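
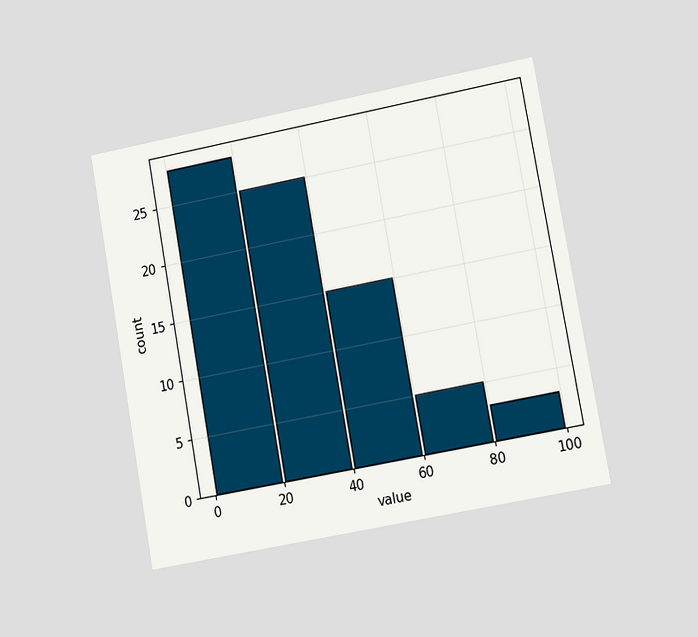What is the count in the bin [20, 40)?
The chart is tilted about 10° counter-clockwise and viewed at a slight angle. The [20, 40) bin has height 25.

25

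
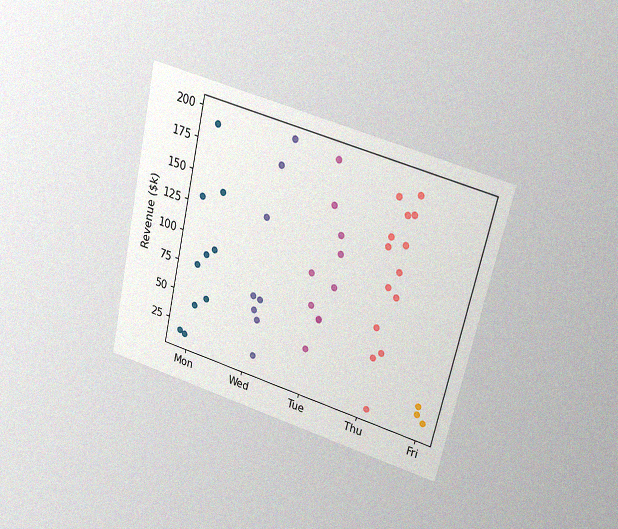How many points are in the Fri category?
The chart is tilted about 13° clockwise and viewed slightly from above, with some photo noise. Counting the markers in the Fri column gives 3.

3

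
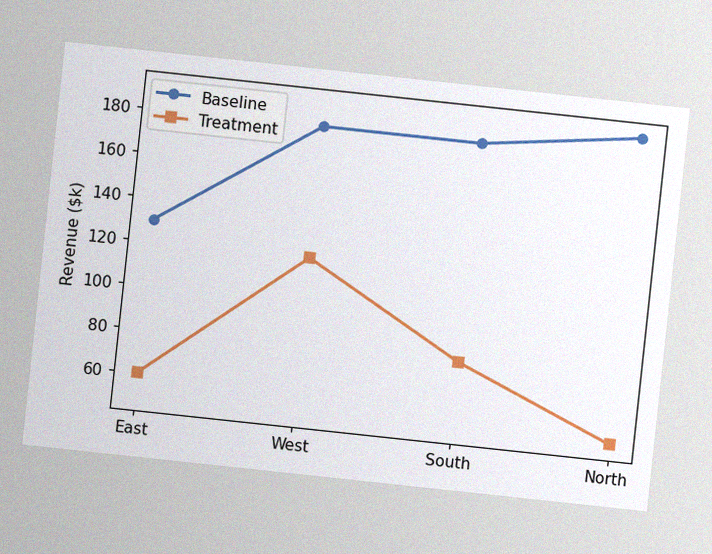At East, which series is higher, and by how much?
The chart is tilted about 6° clockwise, with some photo noise. At East, Baseline sits above the other line by $70k.

Baseline, by $70k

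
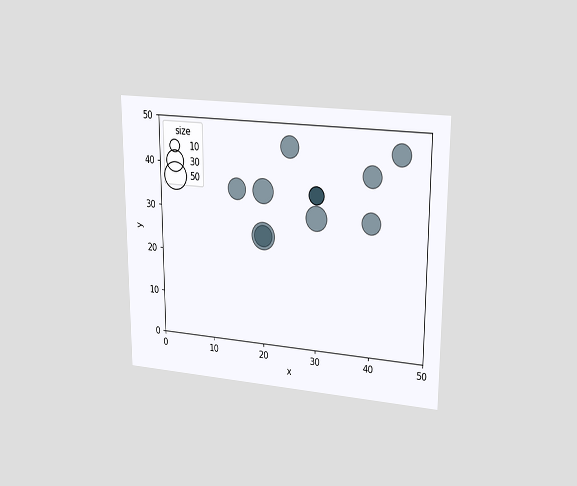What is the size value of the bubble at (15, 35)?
The chart is viewed at a slight angle. Matching the bubble at (15, 35) against the size legend gives 30.

30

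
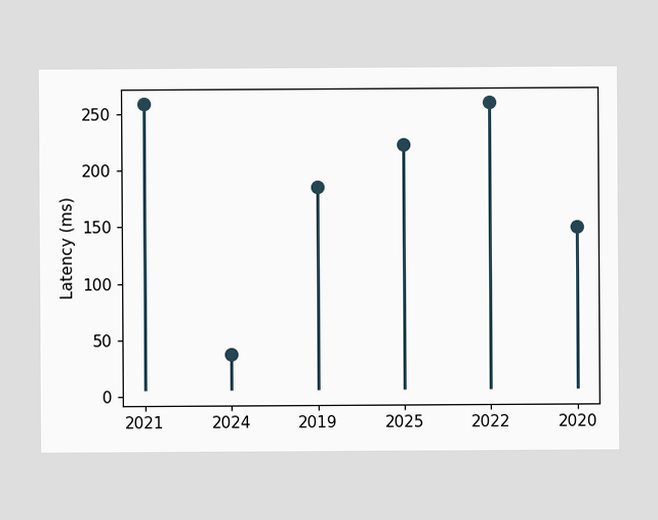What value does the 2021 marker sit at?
The 2021 marker sits at 259ms.

259ms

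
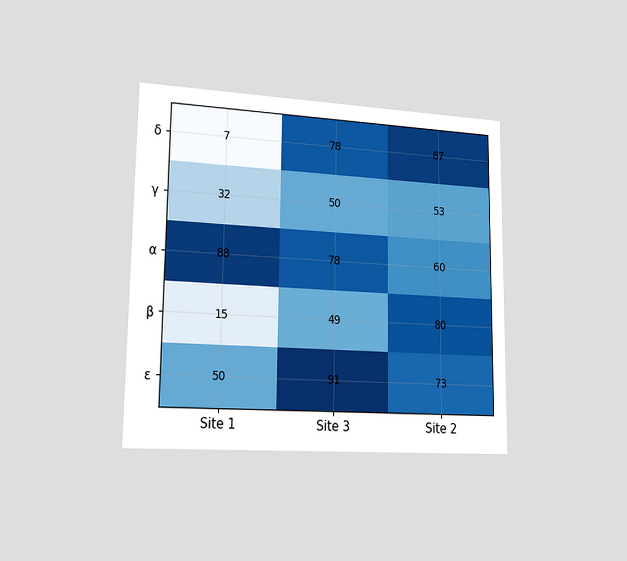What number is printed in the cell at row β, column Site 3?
The chart is viewed slightly from the left. The (β, Site 3) cell reads 49.

49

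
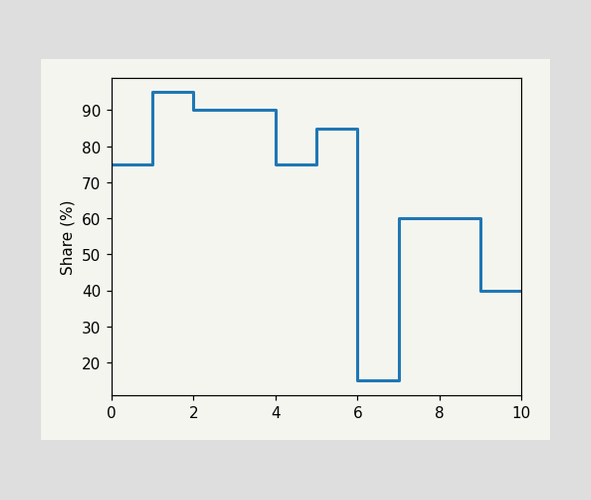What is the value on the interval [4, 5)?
75%

On [4, 5) the step sits at 75%.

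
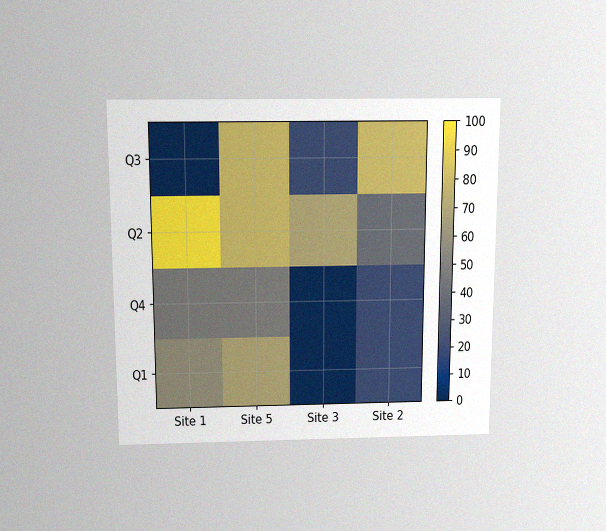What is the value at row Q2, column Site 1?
100

The chart is viewed slightly from above, with some photo noise. Matching cell (Q2, Site 1) against the colorbar gives 100.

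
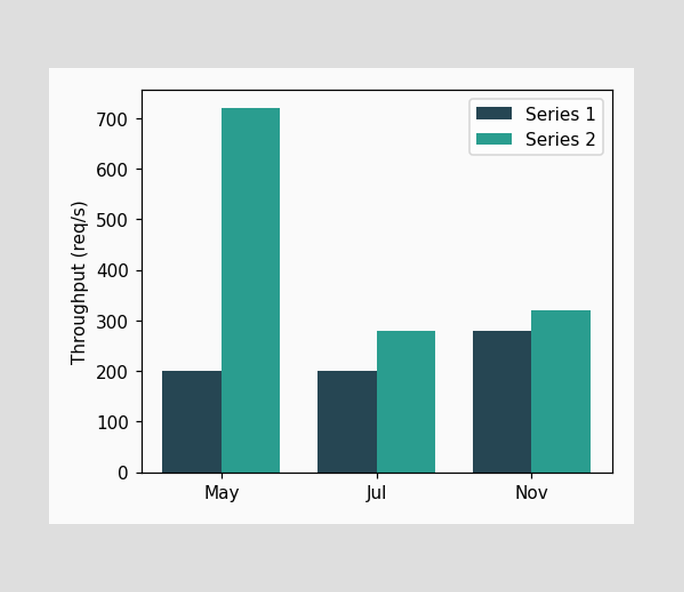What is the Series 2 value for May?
The Series 2 bar at May reaches 720req/s on the y-axis.

720req/s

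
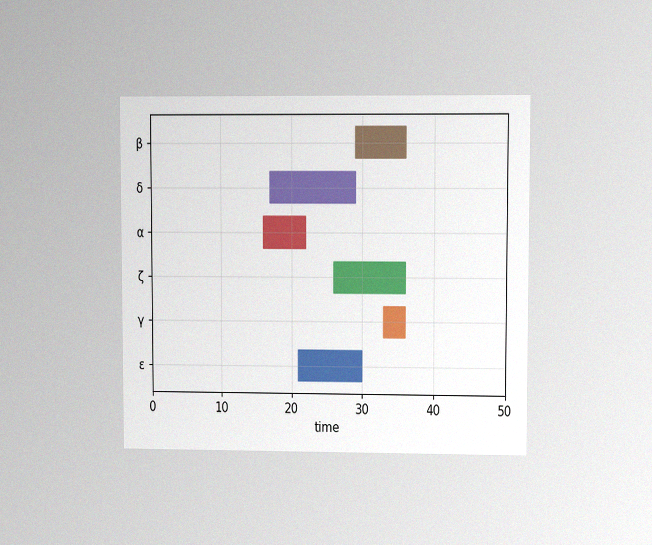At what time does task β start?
The chart is viewed at a slight angle, with some photo noise. The β bar begins at t=29.

29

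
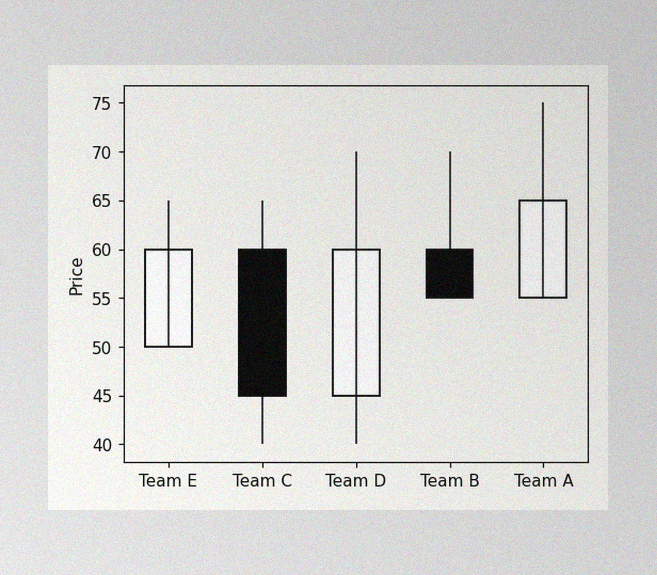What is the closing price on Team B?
The image has some photo noise and uneven lighting. The Team B candle closes at 55.

55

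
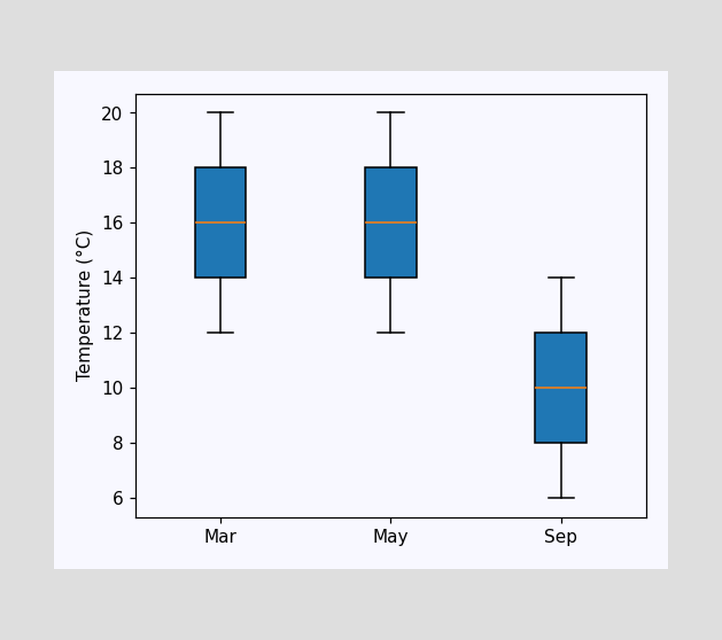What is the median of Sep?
The median line in the Sep box sits at 10°C.

10°C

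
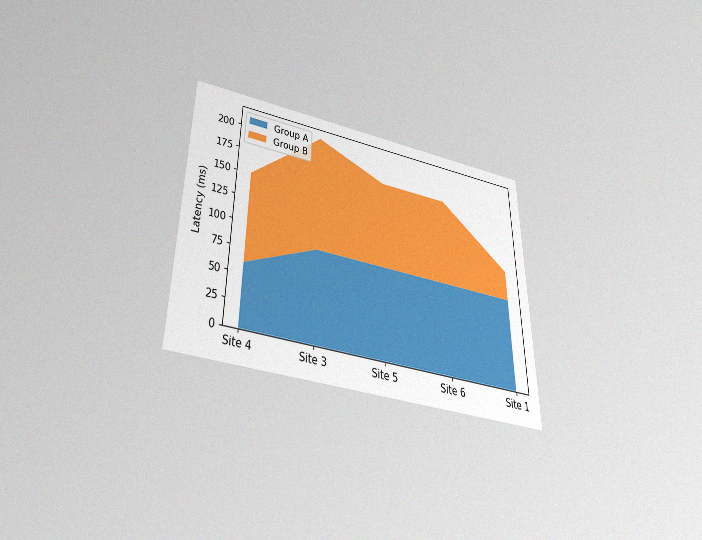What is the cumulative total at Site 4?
The chart is viewed slightly from below, with some photo noise. The stacked total at Site 4 reaches 150ms.

150ms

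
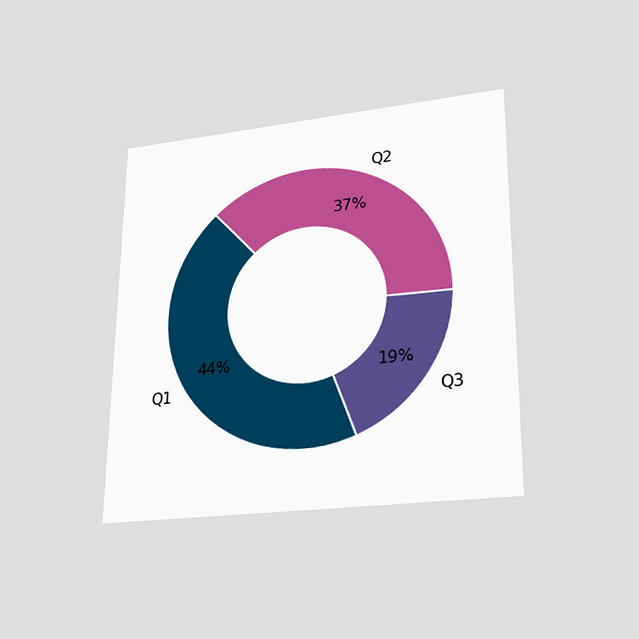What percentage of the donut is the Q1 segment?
44%

The chart is viewed slightly from below. The Q1 segment takes up 44% of the ring.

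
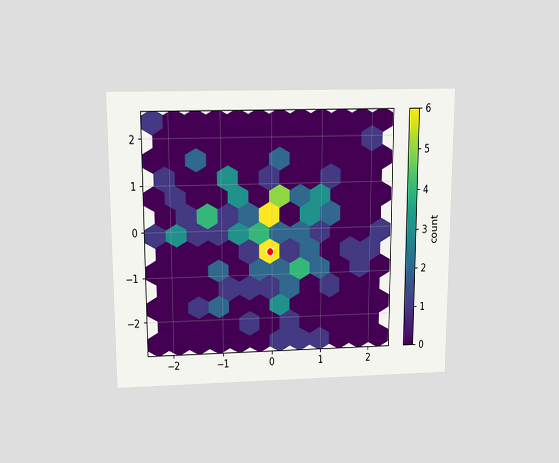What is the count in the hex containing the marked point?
The chart is viewed slightly from above. The marked hex reads 6 on the colorbar.

6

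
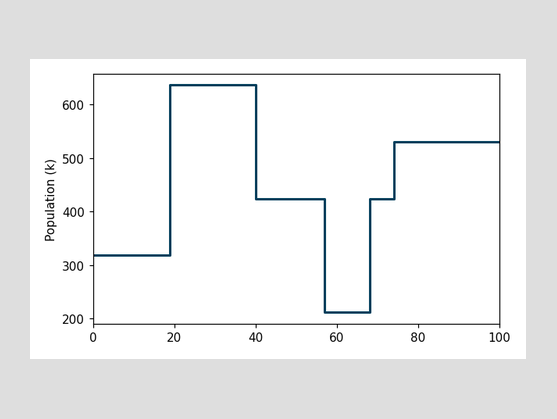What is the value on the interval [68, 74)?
424k

On [68, 74) the step sits at 424k.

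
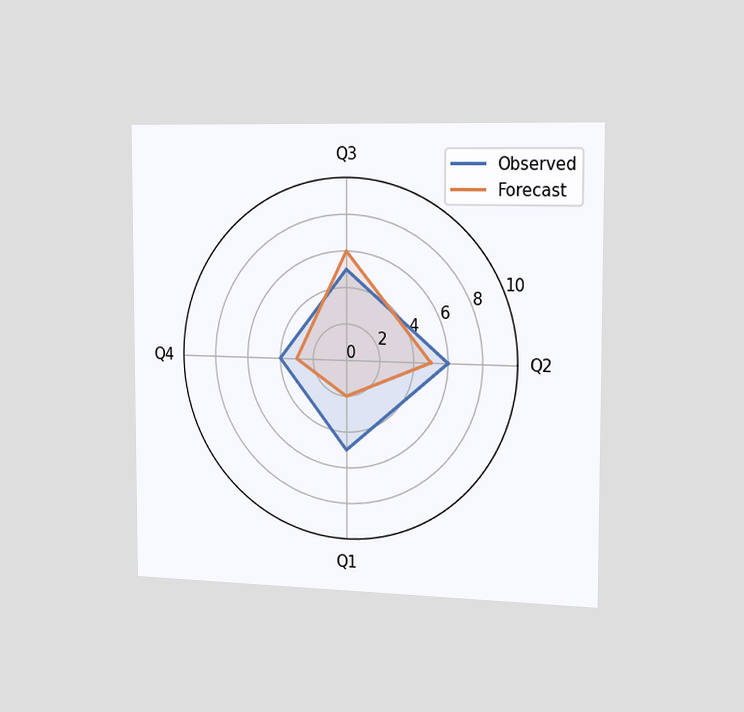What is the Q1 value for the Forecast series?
2

The chart is viewed slightly from the right. On the Q1 axis, Forecast reaches 2.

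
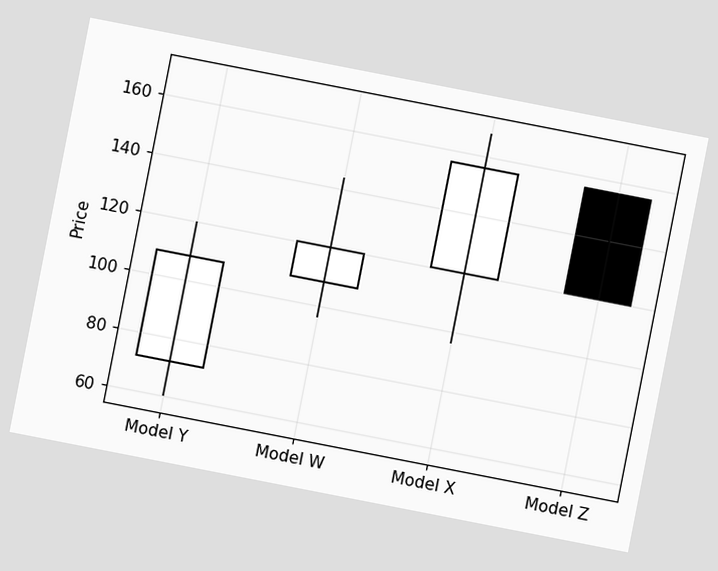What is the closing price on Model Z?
The chart is tilted about 11° clockwise. The Model Z candle closes at 120.

120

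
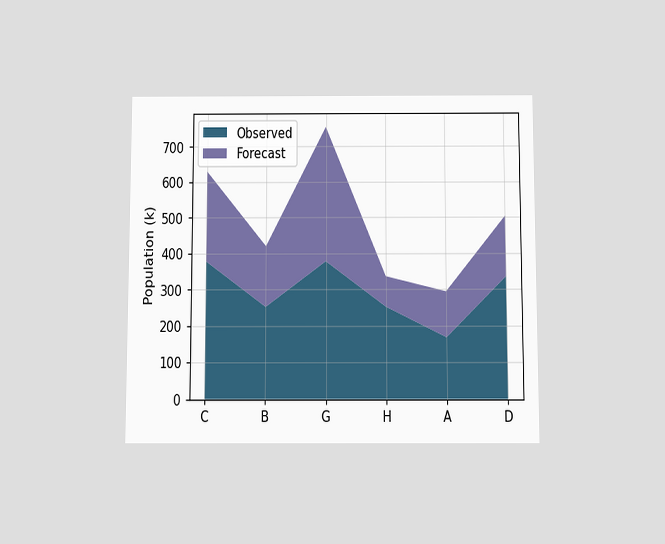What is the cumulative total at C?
The chart is viewed slightly from below. The stacked total at C reaches 630k.

630k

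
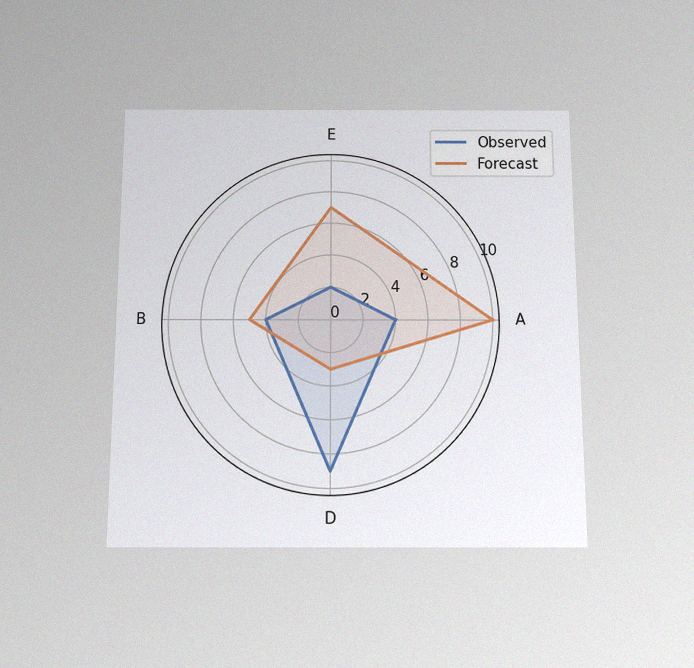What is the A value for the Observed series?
4

The chart is viewed slightly from below, with some photo noise. On the A axis, Observed reaches 4.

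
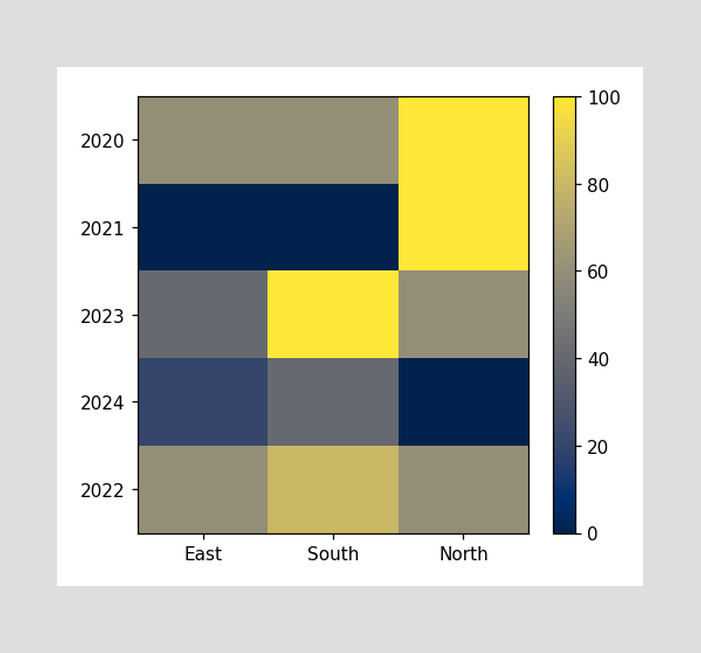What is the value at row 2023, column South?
100

Matching cell (2023, South) against the colorbar gives 100.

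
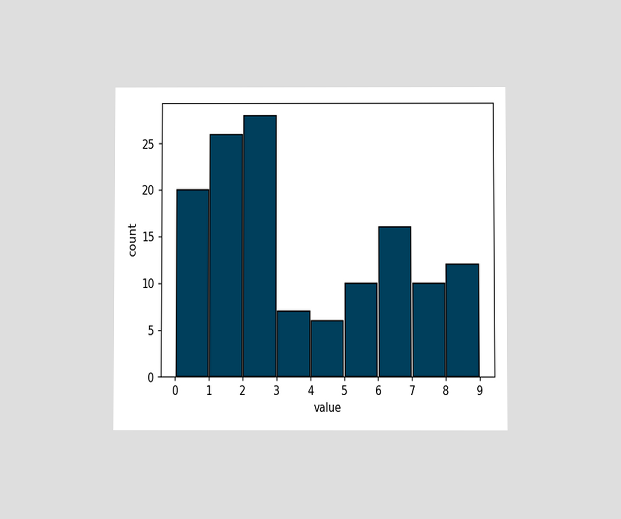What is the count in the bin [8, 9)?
12

The chart is viewed slightly from below. The [8, 9) bin has height 12.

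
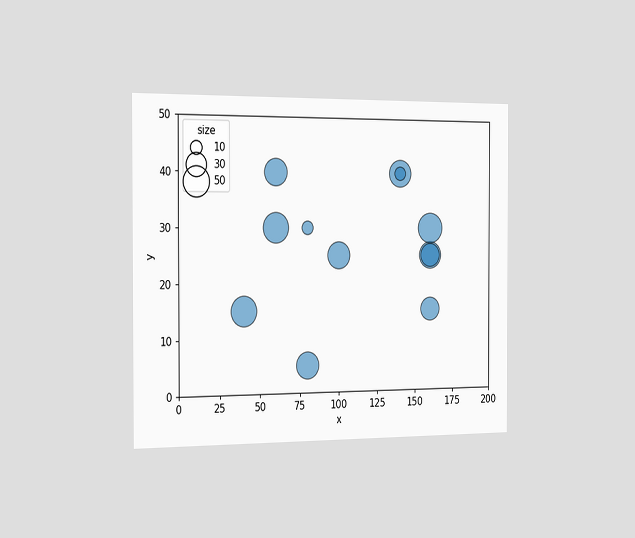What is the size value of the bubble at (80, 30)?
10

The chart is viewed slightly from the left. Matching the bubble at (80, 30) against the size legend gives 10.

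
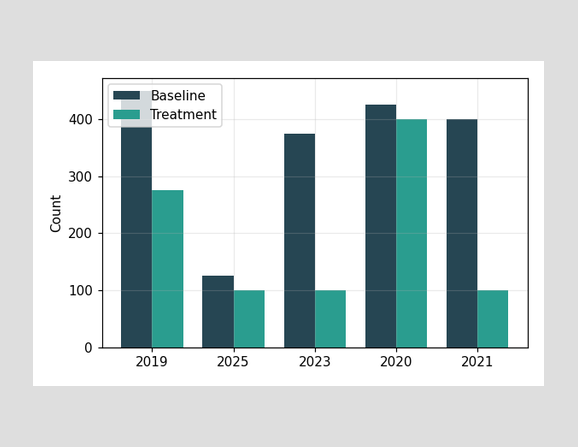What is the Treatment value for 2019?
275

The Treatment bar at 2019 reaches 275 on the y-axis.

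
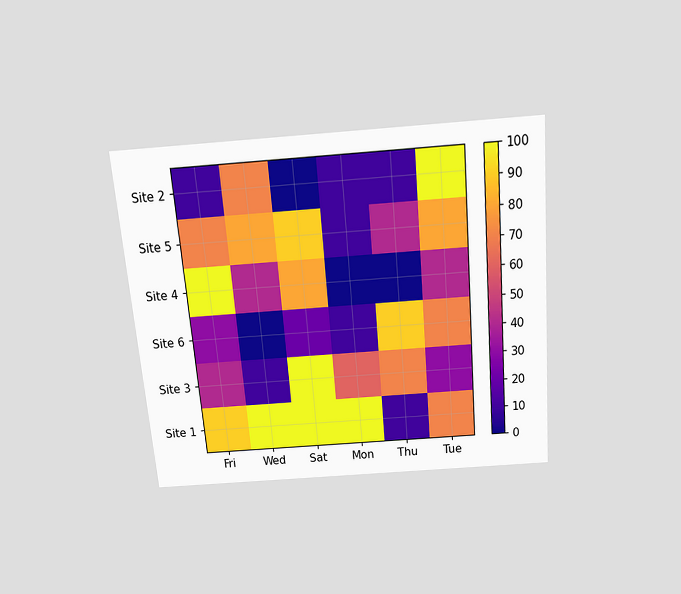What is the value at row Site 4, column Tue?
40

The chart is tilted about 5° counter-clockwise and viewed slightly from above. Matching cell (Site 4, Tue) against the colorbar gives 40.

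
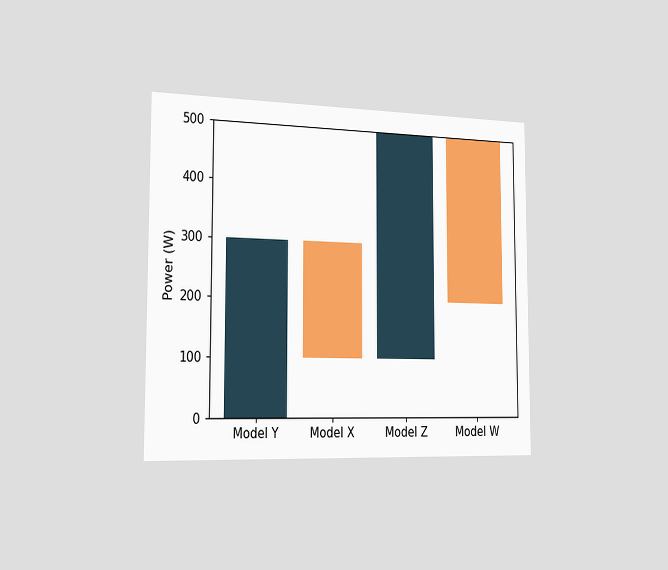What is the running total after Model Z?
500W

The chart is viewed slightly from the left. After Model Z the running total reaches 500W.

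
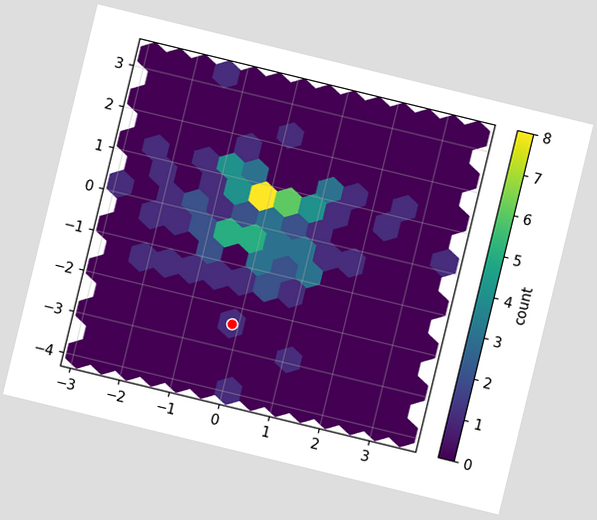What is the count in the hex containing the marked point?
The chart is tilted about 14° clockwise. The marked hex reads 1 on the colorbar.

1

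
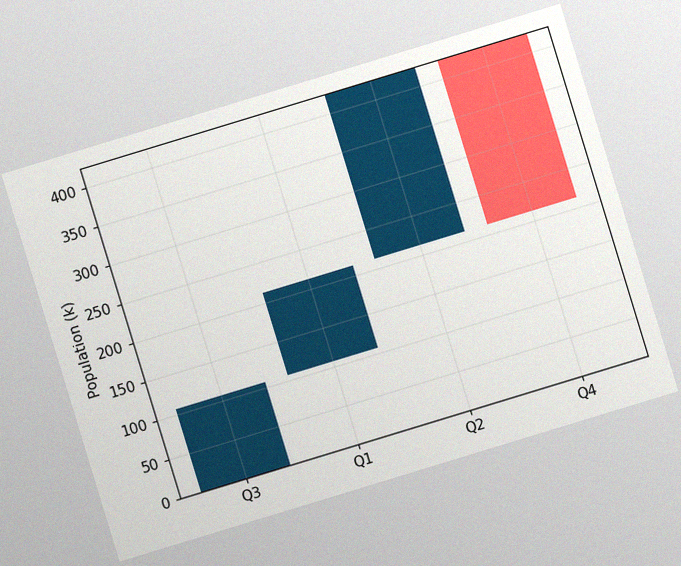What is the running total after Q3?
106k

The chart is tilted about 17° counter-clockwise, with some photo noise. After Q3 the running total reaches 106k.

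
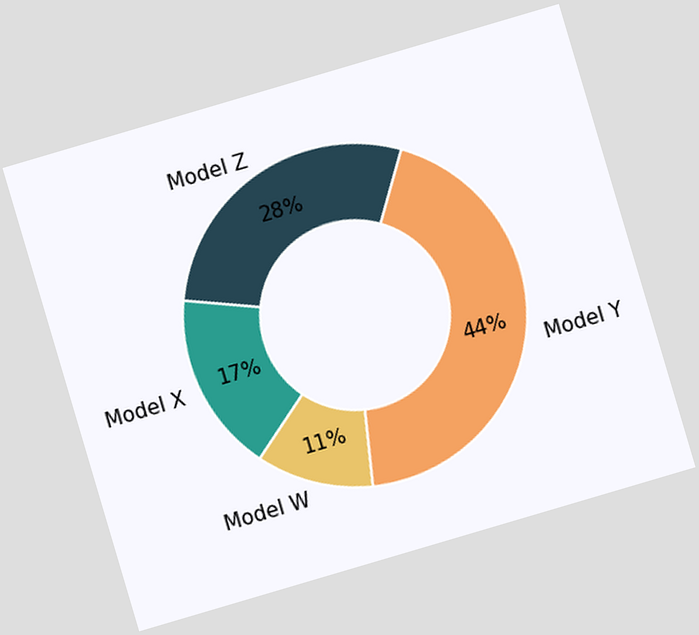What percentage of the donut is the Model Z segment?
The chart is tilted about 16° counter-clockwise. The Model Z segment takes up 28% of the ring.

28%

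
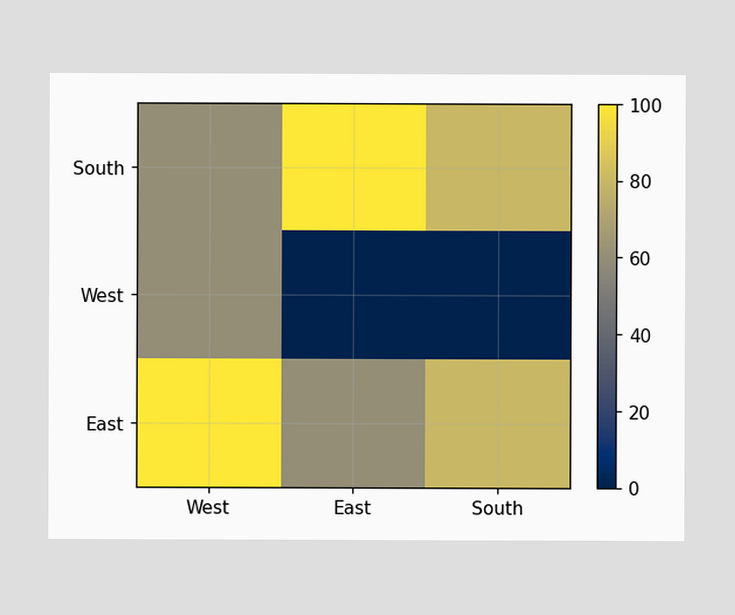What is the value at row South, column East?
100

Matching cell (South, East) against the colorbar gives 100.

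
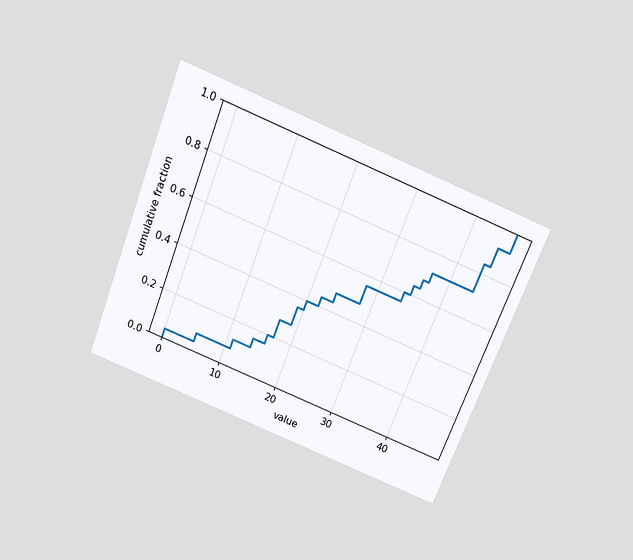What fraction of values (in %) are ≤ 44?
84%

The chart is tilted about 21° clockwise and viewed slightly from above. At x=44 the ECDF step is at 84%.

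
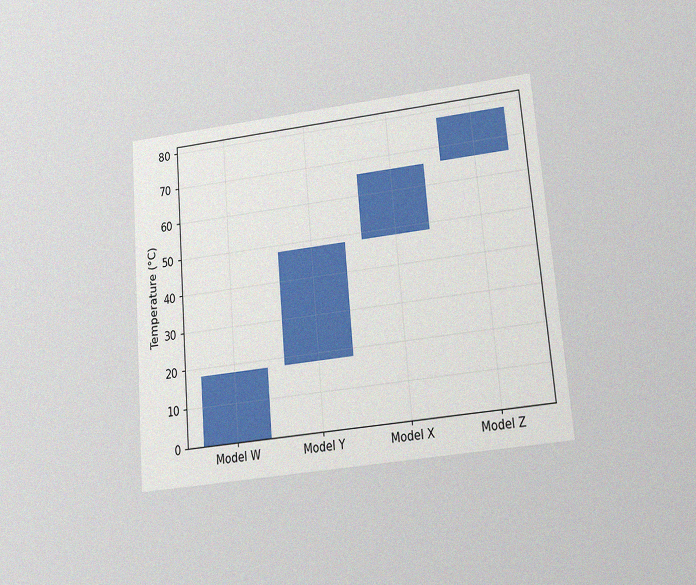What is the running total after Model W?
The chart is tilted about 5° counter-clockwise and viewed slightly from below, with some photo noise. After Model W the running total reaches 18°C.

18°C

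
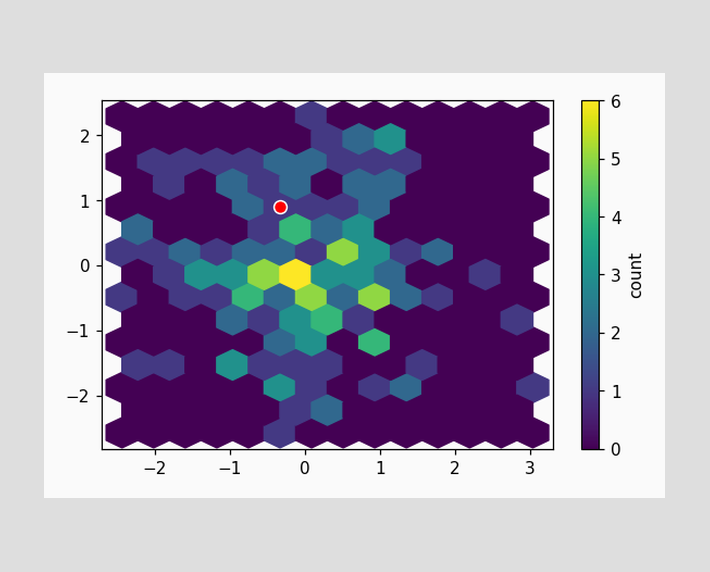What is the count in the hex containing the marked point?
1

The marked hex reads 1 on the colorbar.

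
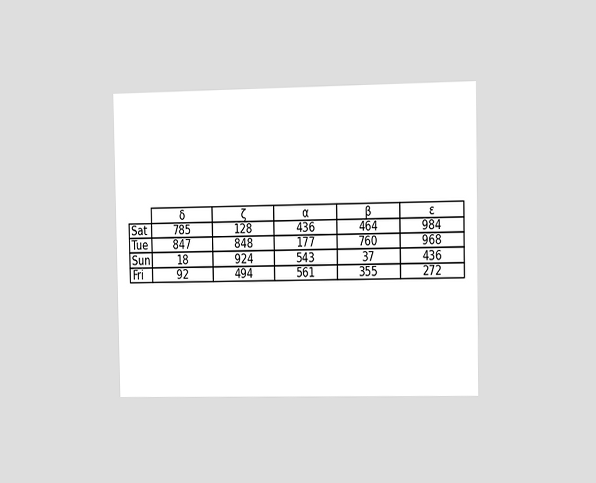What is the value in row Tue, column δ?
847

The chart is viewed slightly from the right. The (Tue, δ) cell reads 847.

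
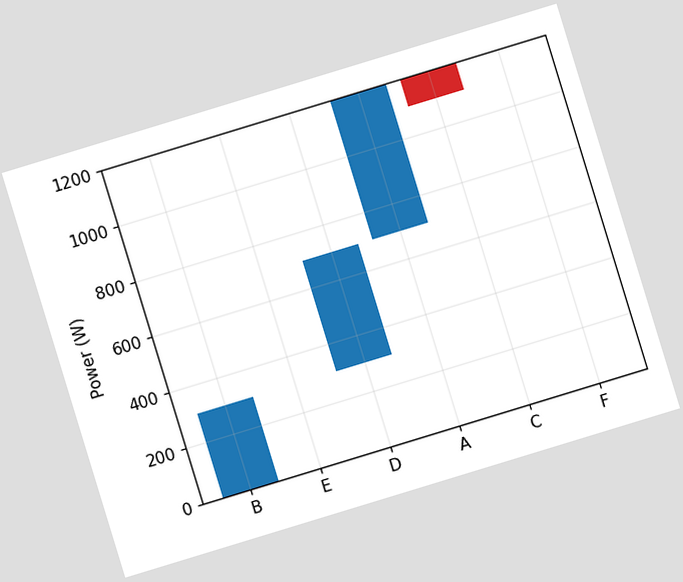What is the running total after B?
The chart is tilted about 17° counter-clockwise. After B the running total reaches 300W.

300W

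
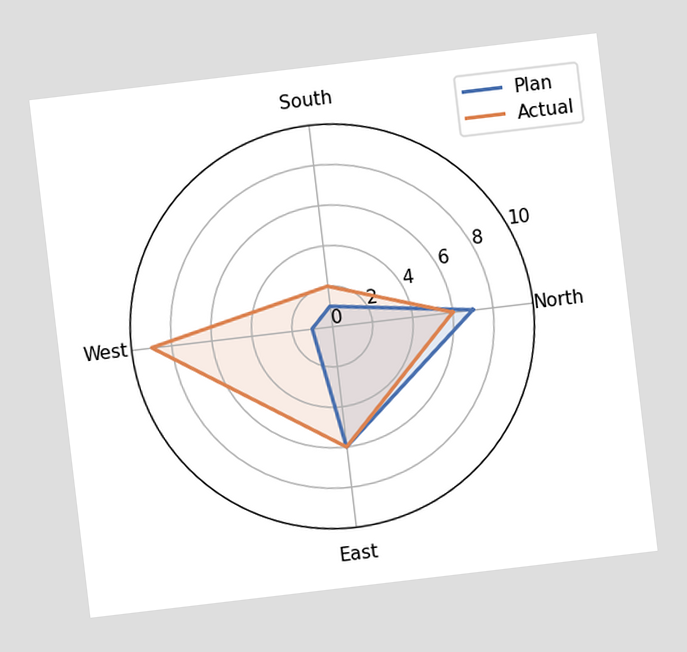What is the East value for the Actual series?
6

The chart is tilted about 7° counter-clockwise. On the East axis, Actual reaches 6.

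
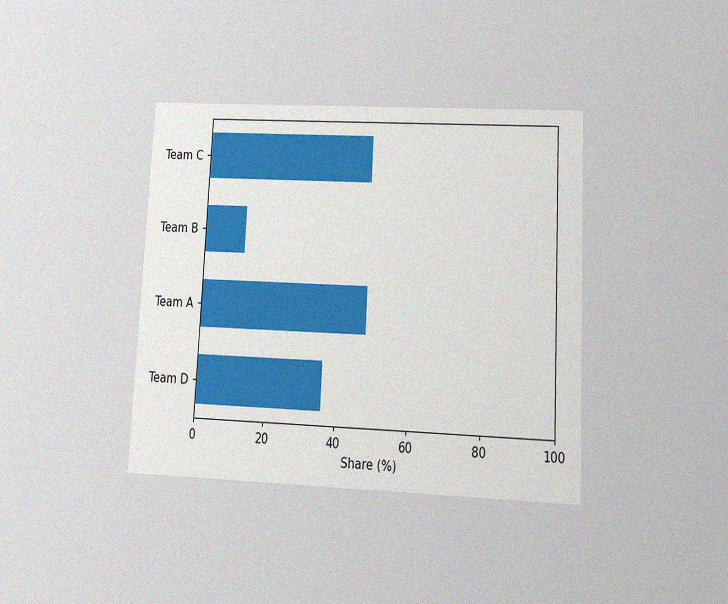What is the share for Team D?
The chart is tilted about 3° clockwise and viewed at a slight angle, with some photo noise. Reading along the chart's x-axis, the Team D bar reaches 36%.

36%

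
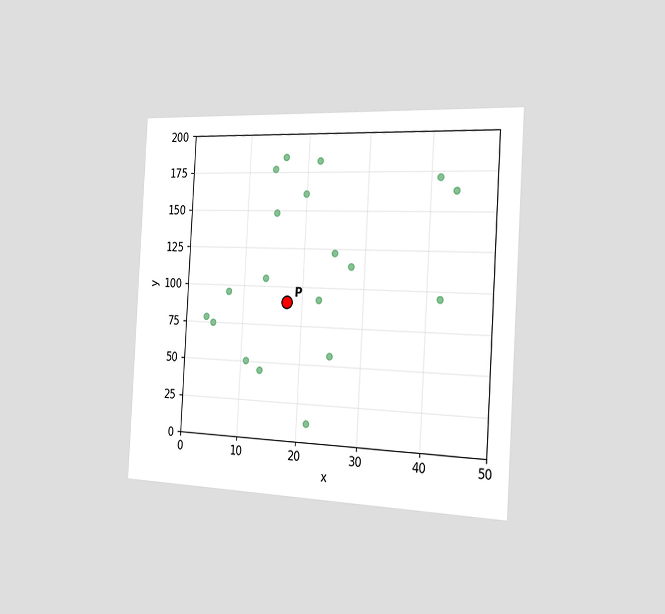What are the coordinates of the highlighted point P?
(17.5, 90)

The chart is tilted about 3° clockwise and viewed slightly from the right. Following the gridlines from P to each axis, P sits at (17.5, 90).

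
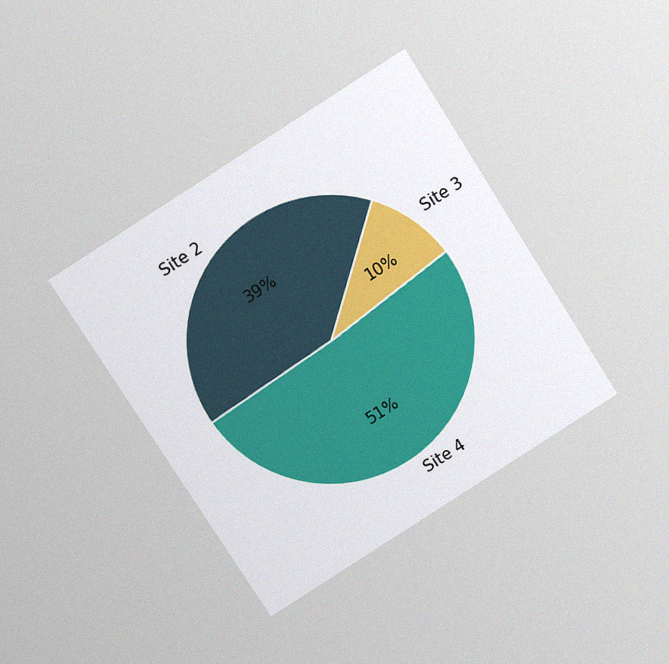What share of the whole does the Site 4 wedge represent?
51%

The chart is tilted about 33° counter-clockwise and viewed slightly from above, with some photo noise. The Site 4 slice takes up 51% of the pie.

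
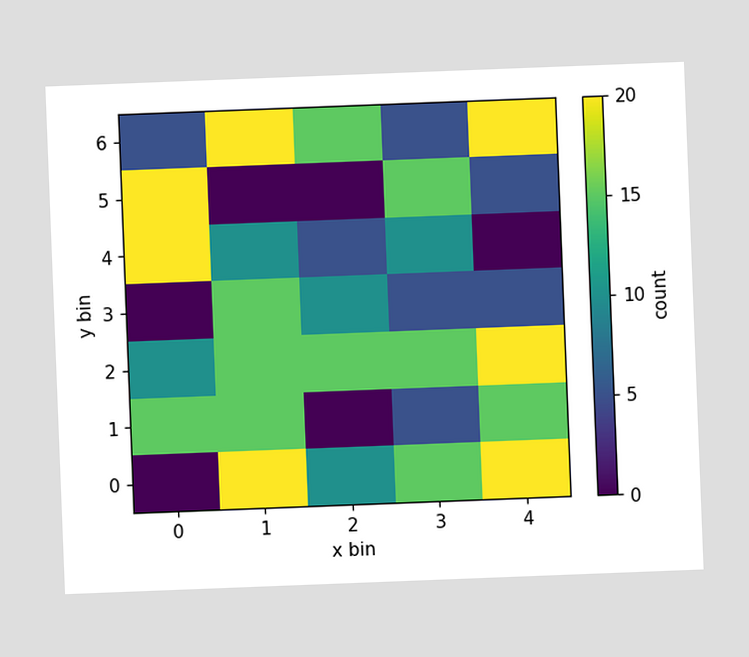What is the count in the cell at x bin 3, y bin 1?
5

The chart is tilted about 2° counter-clockwise. Matching the cell (3, 1) against the colorbar gives 5.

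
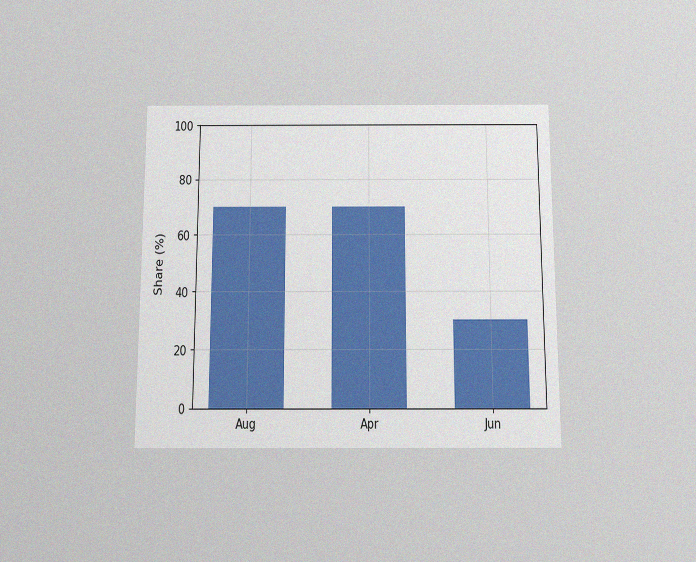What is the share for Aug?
The chart is viewed slightly from below, with some photo noise. Reading along the chart's y-axis, the Aug bar reaches 70%.

70%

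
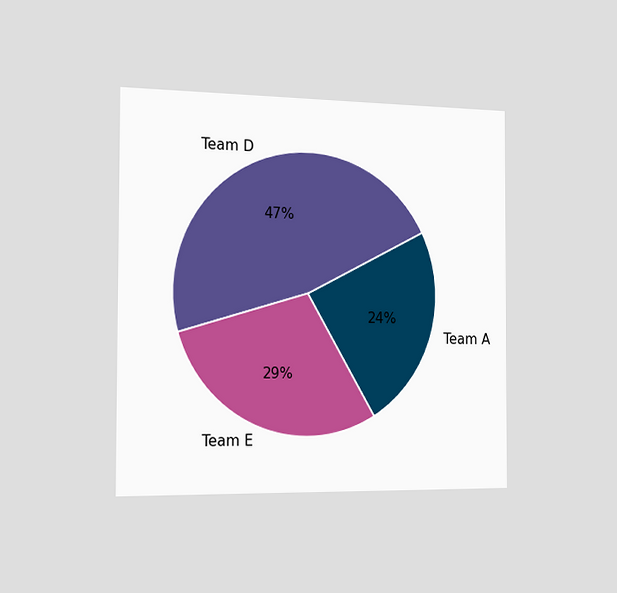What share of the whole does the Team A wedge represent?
24%

The chart is viewed slightly from the left. The Team A slice takes up 24% of the pie.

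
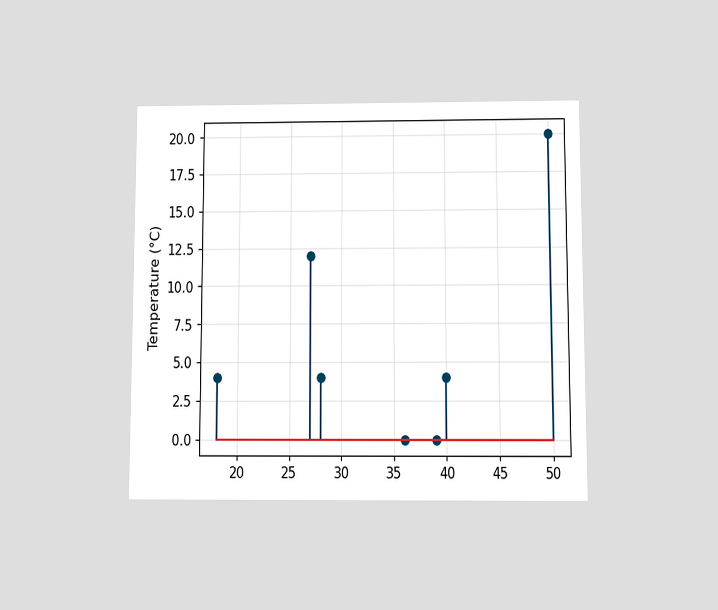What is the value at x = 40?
4°C

The chart is viewed slightly from below. The stem at x=40 reaches 4°C.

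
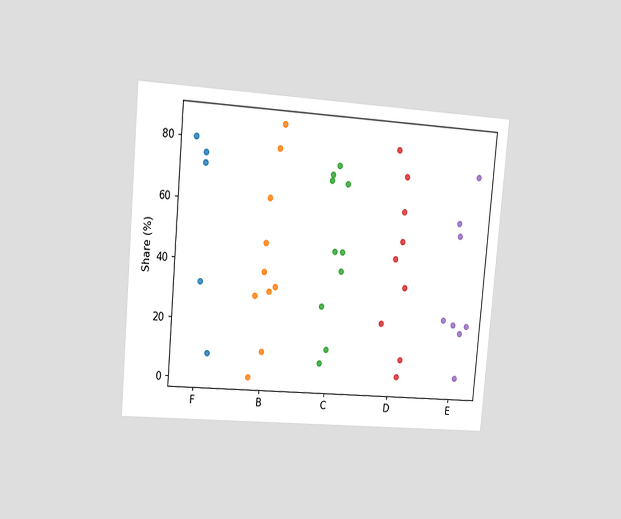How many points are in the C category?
The chart is tilted about 5° clockwise and viewed slightly from the left. Counting the markers in the C column gives 10.

10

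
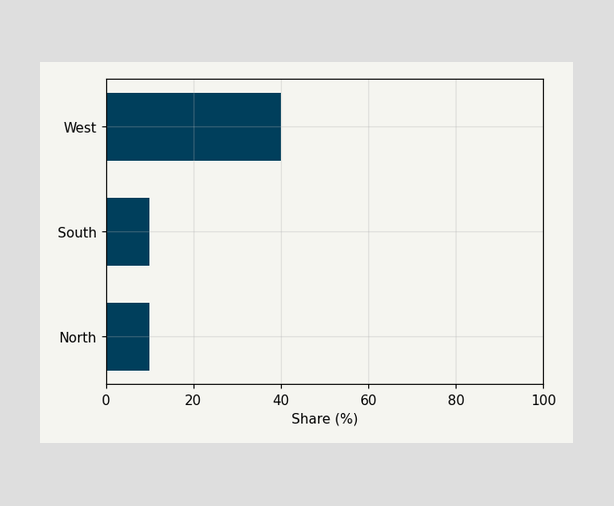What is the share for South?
10%

Reading along the chart's x-axis, the South bar reaches 10%.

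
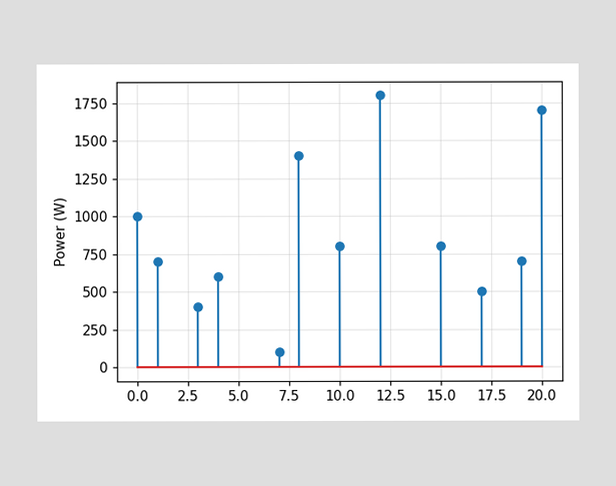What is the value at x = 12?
The stem at x=12 reaches 1800W.

1800W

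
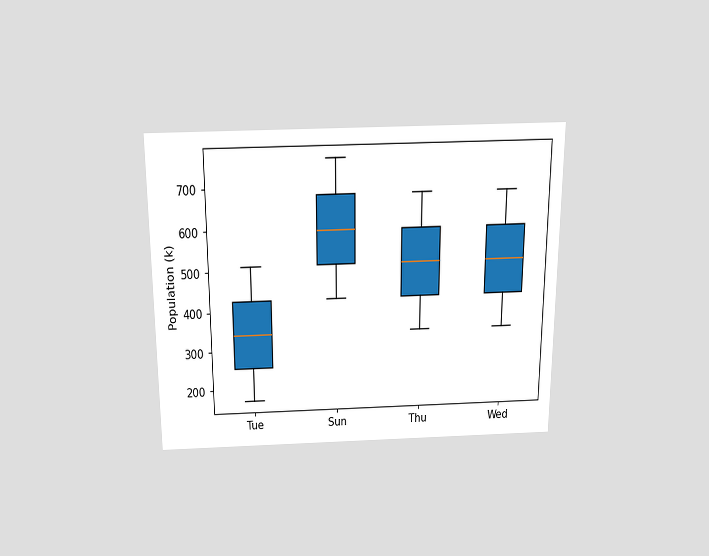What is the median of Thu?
510k

The chart is viewed slightly from above. The median line in the Thu box sits at 510k.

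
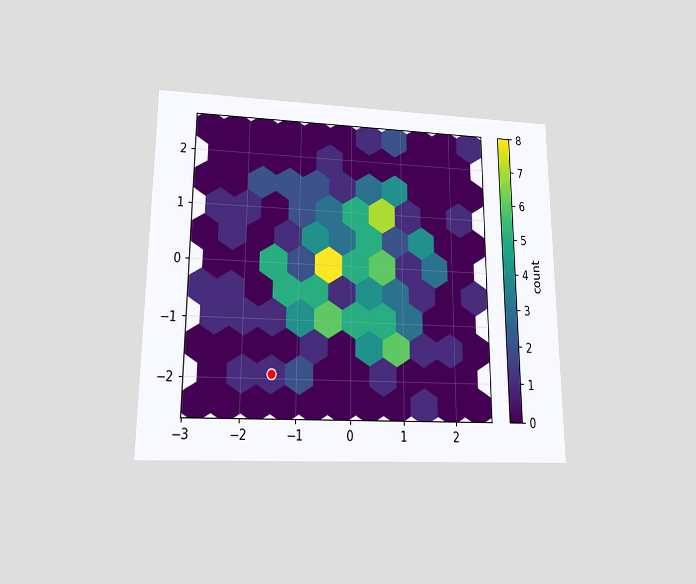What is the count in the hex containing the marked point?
1

The chart is viewed slightly from below. The marked hex reads 1 on the colorbar.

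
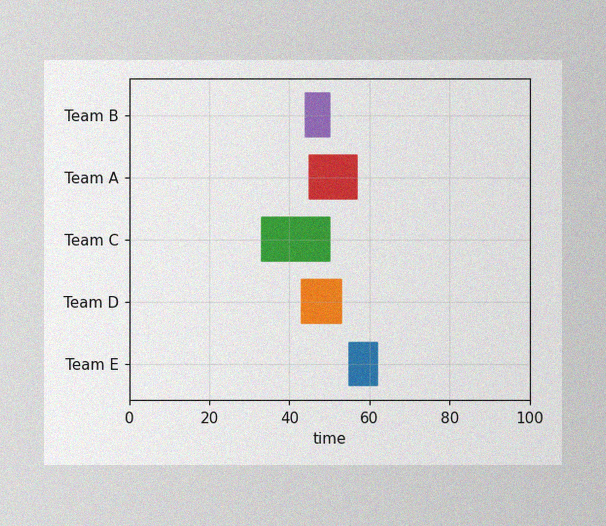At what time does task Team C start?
33

The image has some photo noise and uneven lighting. The Team C bar begins at t=33.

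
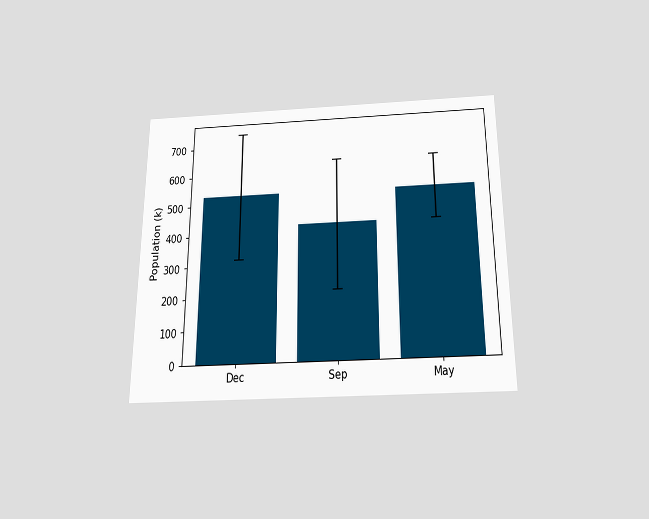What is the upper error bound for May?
The chart is viewed slightly from below. The May bar's upper whisker reaches 636k.

636k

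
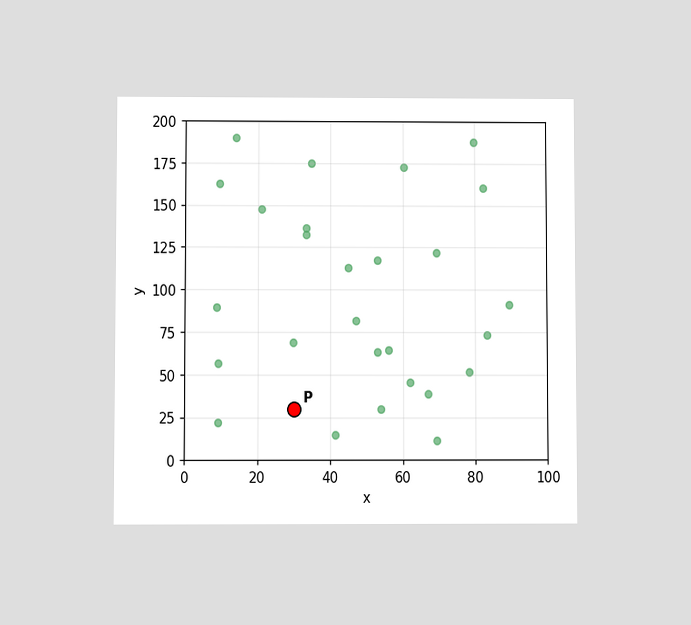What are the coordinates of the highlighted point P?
The chart is viewed at a slight angle. Following the gridlines from P to each axis, P sits at (30, 30).

(30, 30)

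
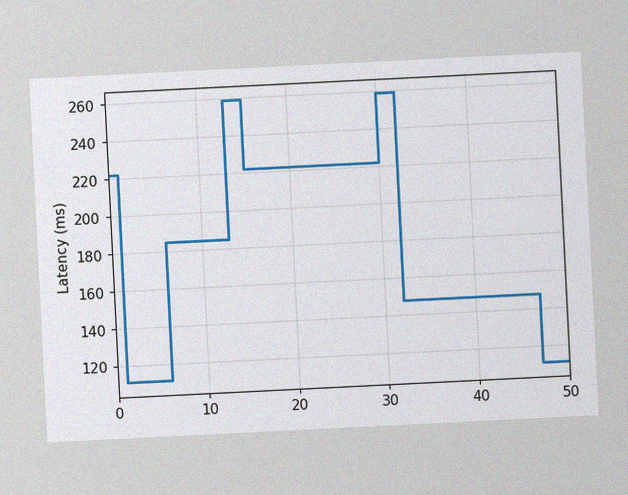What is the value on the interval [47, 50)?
The chart is tilted about 3° counter-clockwise, with some photo noise. On [47, 50) the step sits at 111ms.

111ms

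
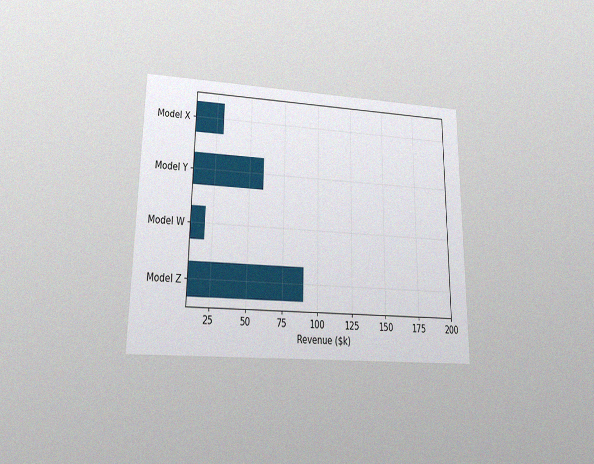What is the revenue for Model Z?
The chart is viewed at a slight angle, with some photo noise. Reading along the chart's x-axis, the Model Z bar reaches $90k.

$90k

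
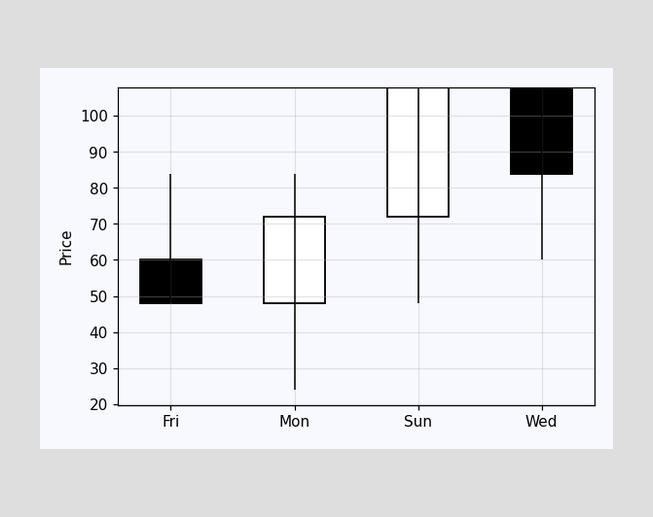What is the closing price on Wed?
84

The Wed candle closes at 84.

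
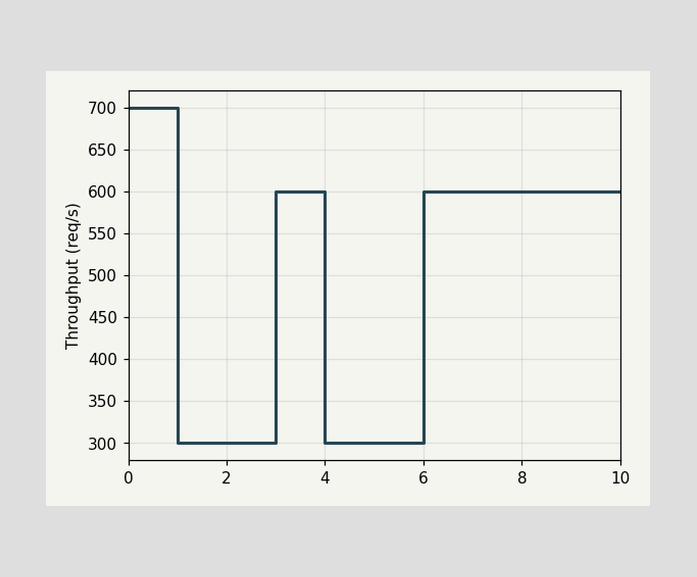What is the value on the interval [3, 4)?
600req/s

On [3, 4) the step sits at 600req/s.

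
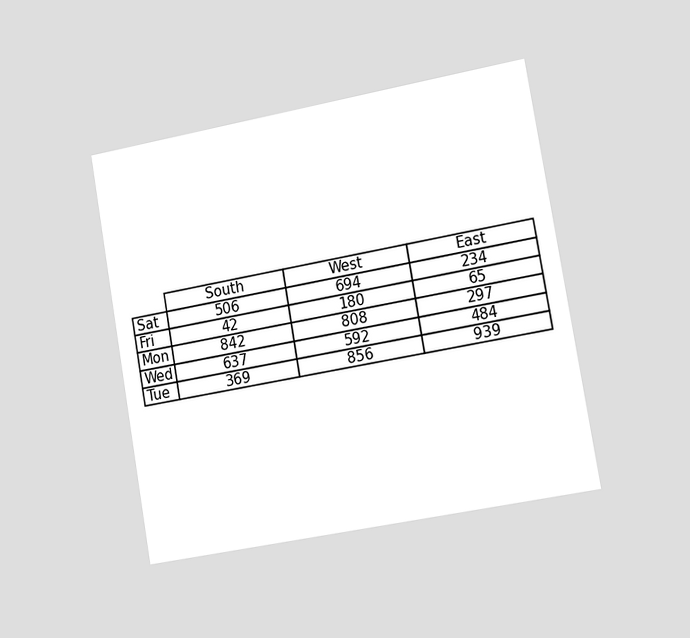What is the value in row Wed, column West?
592

The chart is tilted about 10° counter-clockwise and viewed slightly from the right. The (Wed, West) cell reads 592.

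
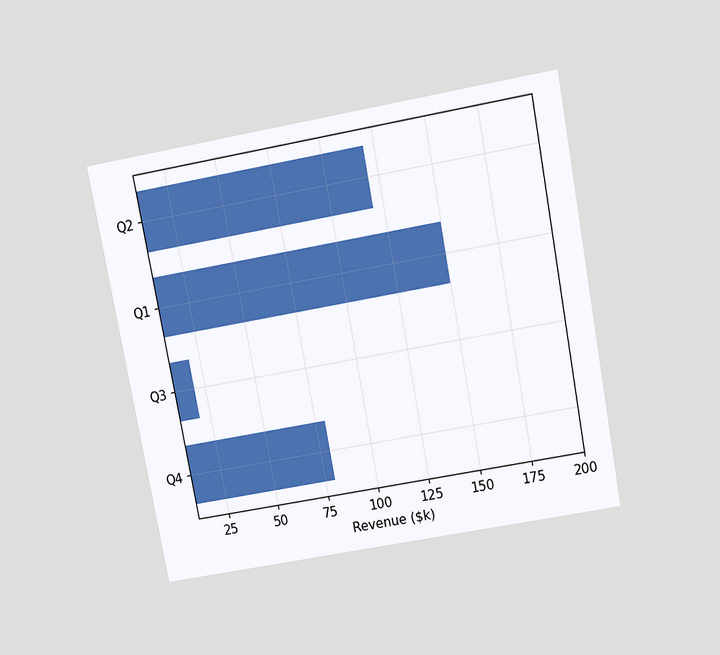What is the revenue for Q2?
$120k

The chart is tilted about 11° counter-clockwise and viewed slightly from above. Reading along the chart's x-axis, the Q2 bar reaches $120k.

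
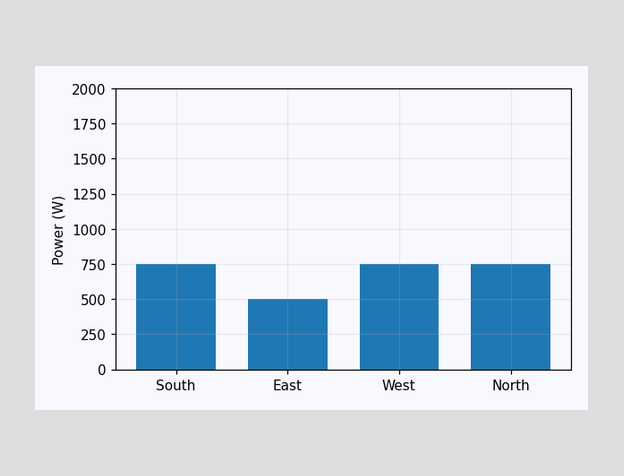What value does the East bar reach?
Reading along the chart's y-axis, the East bar reaches 500W.

500W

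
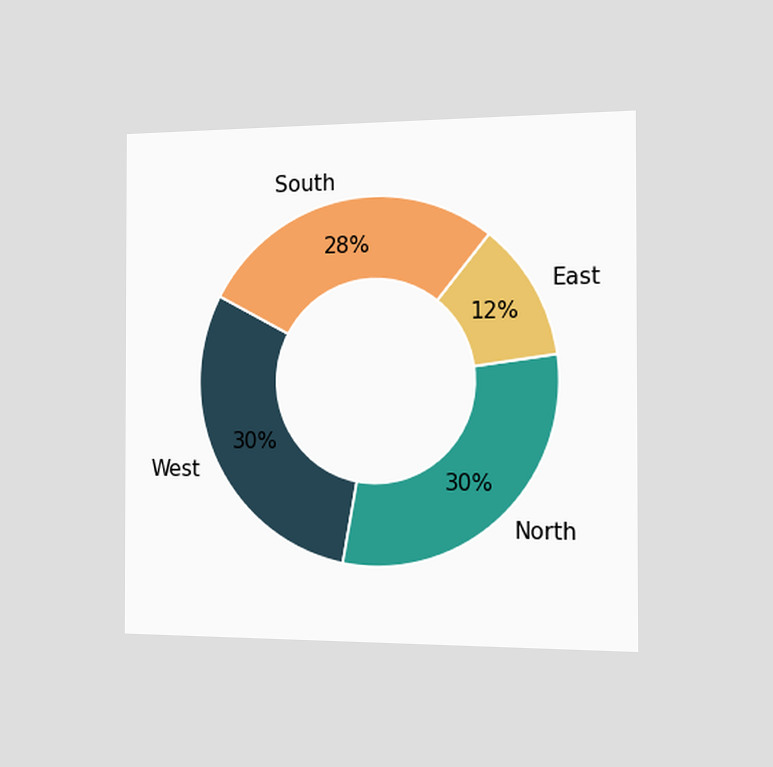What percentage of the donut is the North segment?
The chart is viewed slightly from the right. The North segment takes up 30% of the ring.

30%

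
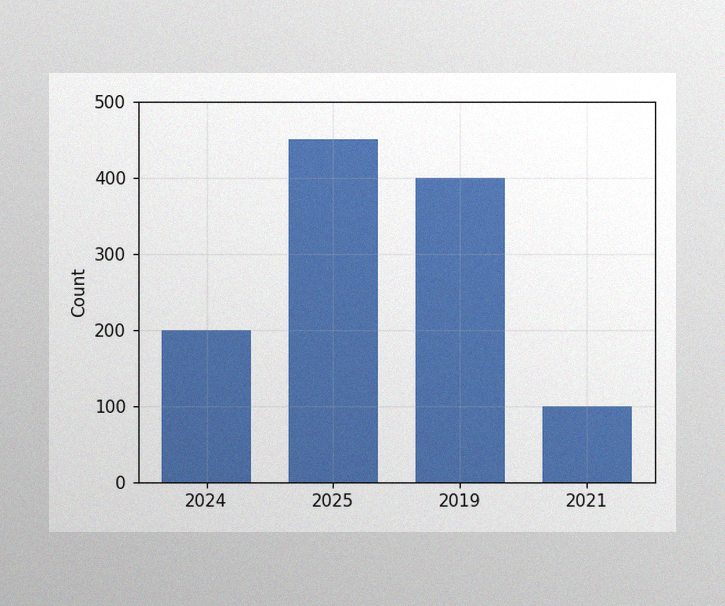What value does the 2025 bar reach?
The image has some photo noise and uneven lighting. Reading along the chart's y-axis, the 2025 bar reaches 450.

450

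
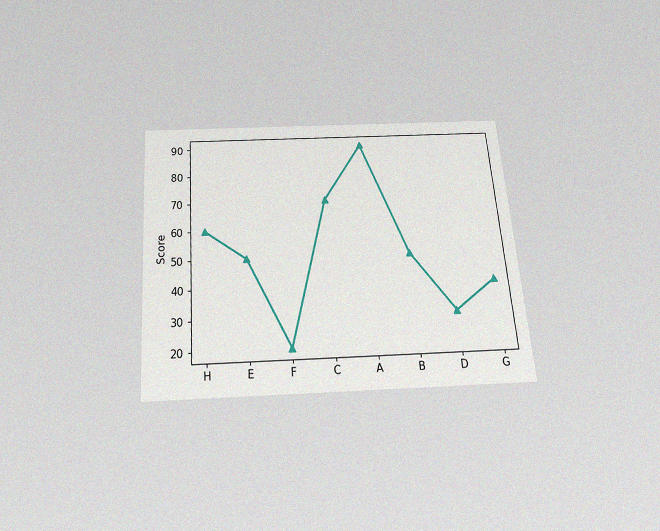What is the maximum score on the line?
90

The chart is tilted about 4° counter-clockwise and viewed slightly from below, with some photo noise. The highest point is at A, and reading across to the y-axis gives 90.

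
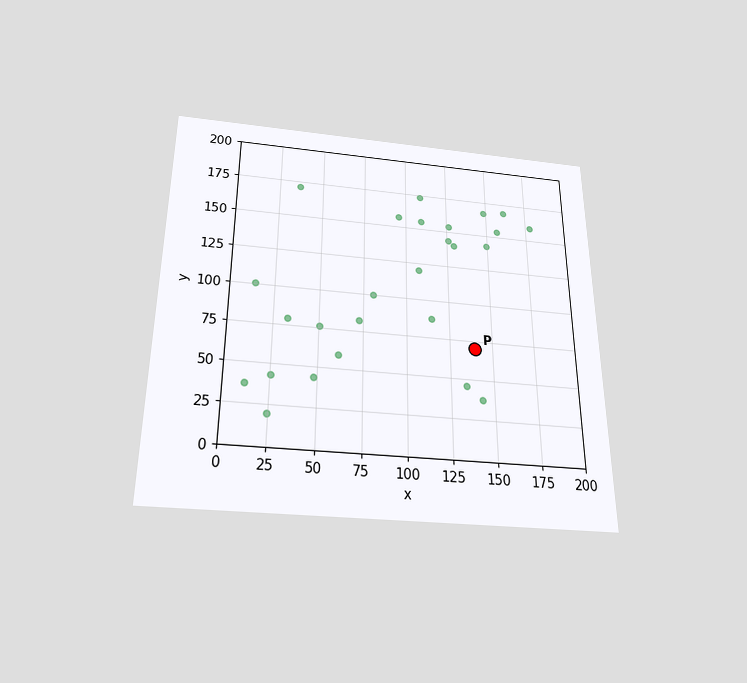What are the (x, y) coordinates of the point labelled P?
(140, 70)

The chart is viewed slightly from below. Following the gridlines from P to each axis, P sits at (140, 70).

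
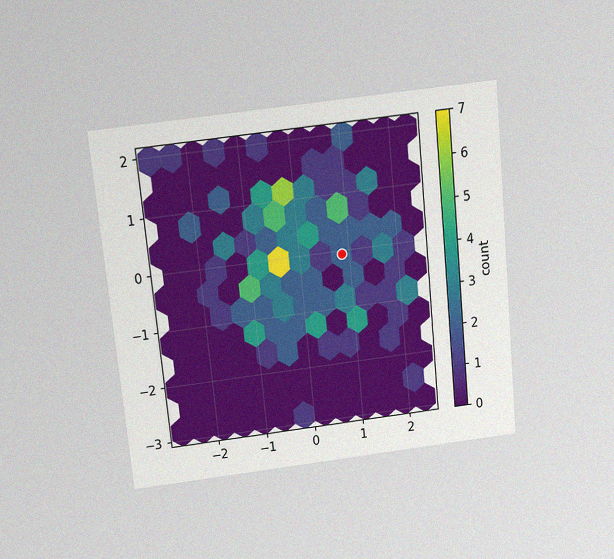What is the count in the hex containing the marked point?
The chart is tilted about 6° counter-clockwise and viewed slightly from above, with some photo noise. The marked hex reads 2 on the colorbar.

2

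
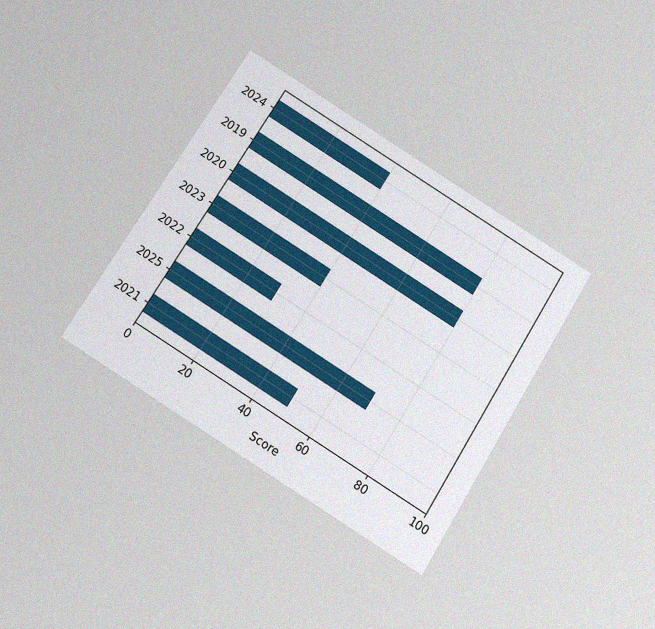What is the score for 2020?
80

The chart is tilted about 32° clockwise and viewed slightly from below, with some photo noise. Reading along the chart's x-axis, the 2020 bar reaches 80.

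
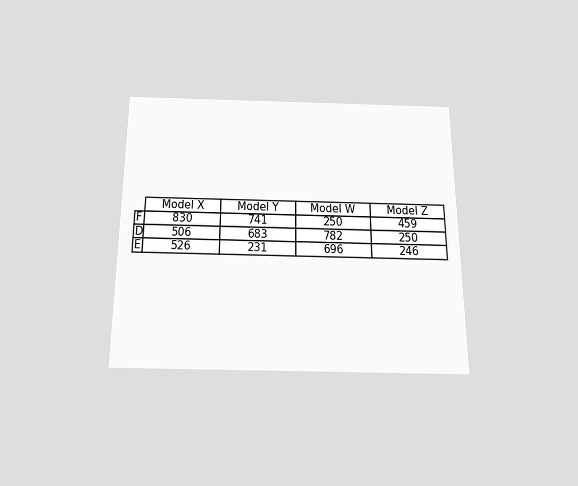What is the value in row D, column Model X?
The chart is viewed slightly from below. The (D, Model X) cell reads 506.

506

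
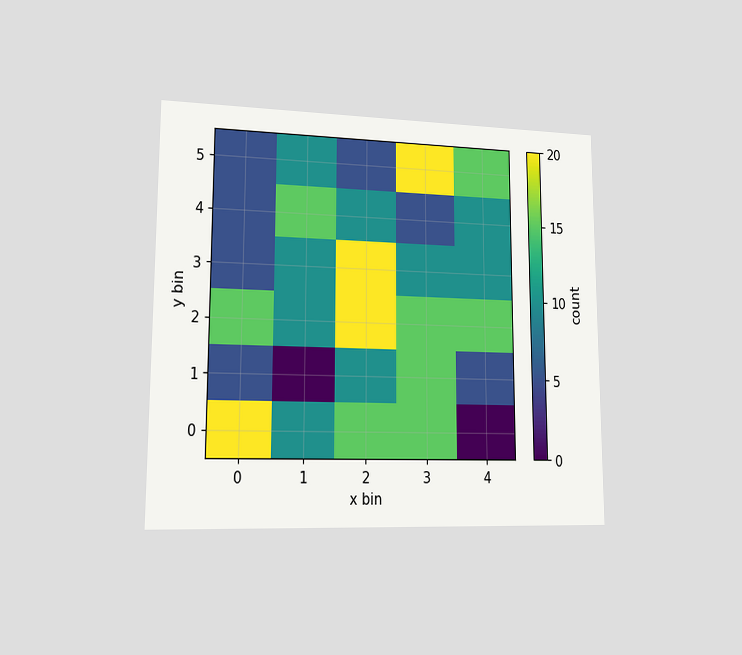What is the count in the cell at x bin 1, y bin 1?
0

The chart is viewed slightly from the left. Matching the cell (1, 1) against the colorbar gives 0.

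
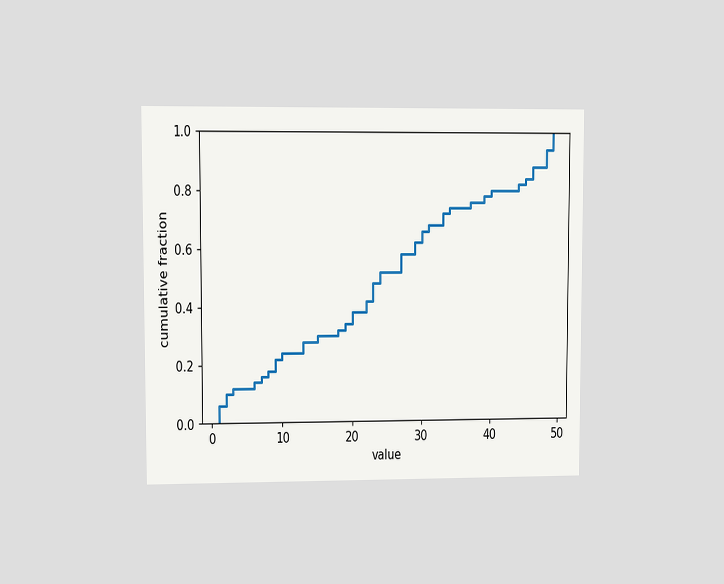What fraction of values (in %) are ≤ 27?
The chart is viewed at a slight angle. At x=27 the ECDF step is at 58%.

58%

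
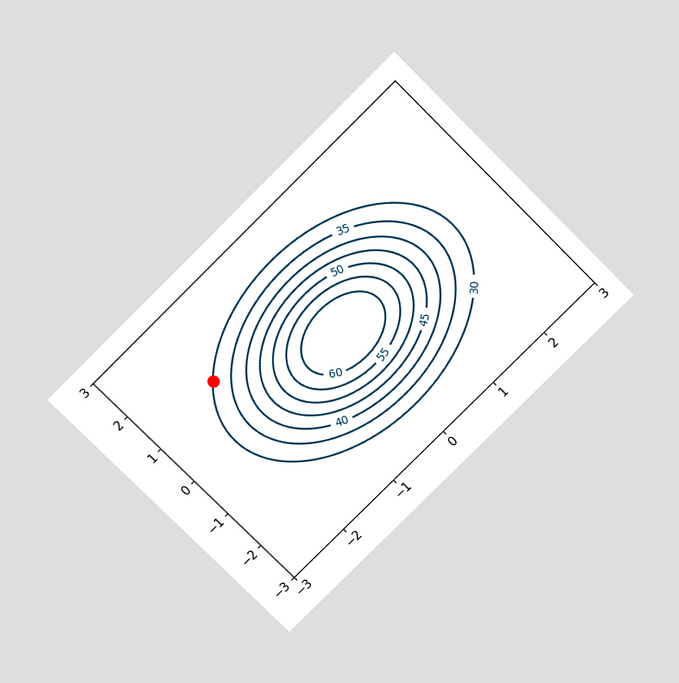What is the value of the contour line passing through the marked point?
30

The chart is tilted about 45° counter-clockwise and viewed slightly from above. The marked point sits on the contour labelled 30.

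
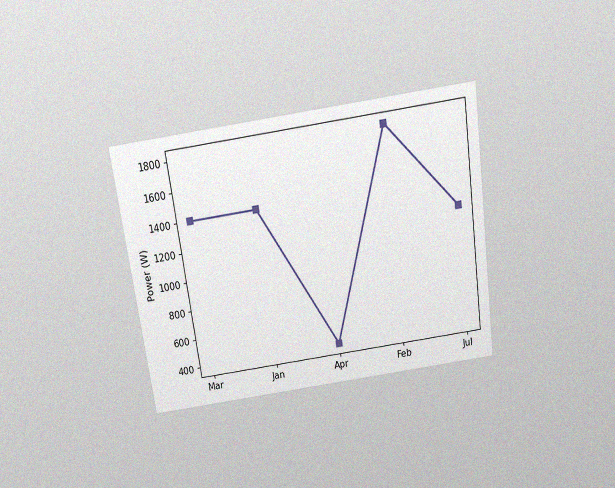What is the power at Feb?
1800W

The chart is tilted about 8° counter-clockwise and viewed slightly from above, with some photo noise. At Feb, the line is at 1800W.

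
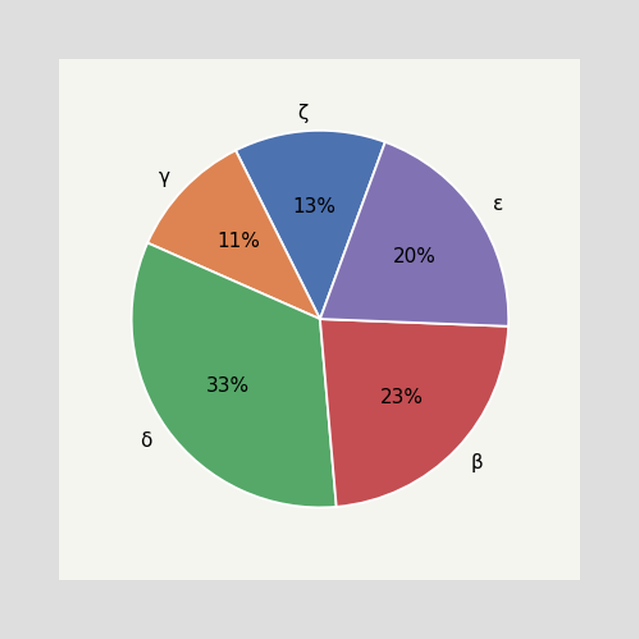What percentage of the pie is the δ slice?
The δ slice takes up 33% of the pie.

33%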